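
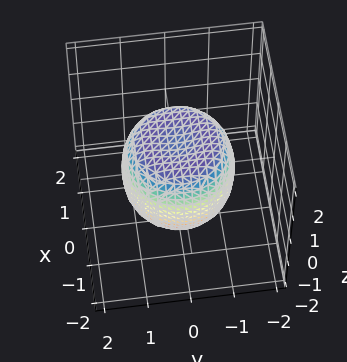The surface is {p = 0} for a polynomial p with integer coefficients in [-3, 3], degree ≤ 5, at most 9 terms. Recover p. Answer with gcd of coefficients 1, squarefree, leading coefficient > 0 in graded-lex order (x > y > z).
1. deg p = 4. The shape is more complex than any degree-3 surface.
2. Symmetry: the z-axis is an axis of rotation, so x and y enter only as x² + y².
3. Against the integer gridlines: a circular section at z = 1 has radius exactly 1; among the integer gridlines, it crosses the z-axis at z ∈ {-1, 1}.
4. The integer polynomial consistent with all of this is the stated p.

x^4 + 2*x^2*y^2 + y^4 - x^2 - y^2 + z^2 - 1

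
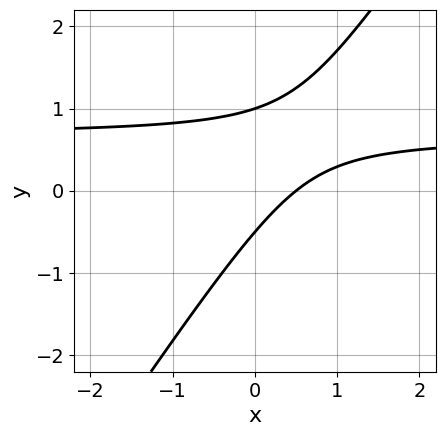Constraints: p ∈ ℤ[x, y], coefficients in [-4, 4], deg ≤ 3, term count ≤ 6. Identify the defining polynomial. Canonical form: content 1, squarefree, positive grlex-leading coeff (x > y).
(a) Degree: no degree-1 curve has this shape, so deg p = 2.
(b) Observable constraints: one y-axis crossing is at y = 1.
(c) These observations pin down the coefficients.

3*x*y - 2*y^2 - 2*x + y + 1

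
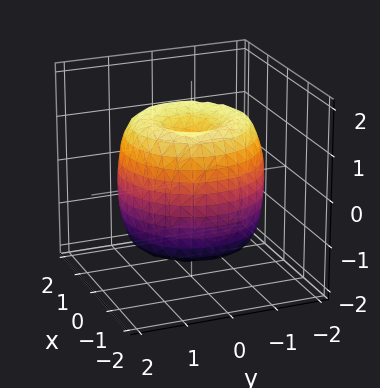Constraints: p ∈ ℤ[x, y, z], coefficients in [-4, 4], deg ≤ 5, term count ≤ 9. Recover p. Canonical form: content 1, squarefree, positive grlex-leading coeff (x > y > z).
(a) The degree is 4 — a generic line meets the surface in up to 4 points.
(b) Symmetries: the z-axis is an axis of rotation, so x and y enter only as x² + y².
(c) Against the integer gridlines: among the integer gridlines, it crosses the z-axis at z ∈ {-1, 1}; a circular section at z = 0 has radius between 1 and 2.
(d) Assembling these constraints gives the stated polynomial.

x^4 + 2*x^2*y^2 + y^4 - 2*x^2 - 2*y^2 + z^2 - 1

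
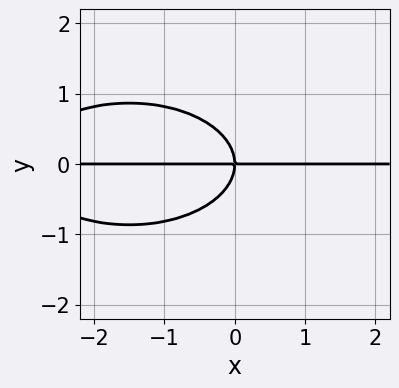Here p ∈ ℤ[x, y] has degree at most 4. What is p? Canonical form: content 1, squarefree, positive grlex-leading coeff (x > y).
x^2*y + 3*y^3 + 3*x*y

Degree: the shape is more complex than any degree-2 curve, so deg p = 3.
From the visible intercepts: it crosses the y-axis at the gridline y = 0; the visible x-axis segment lies entirely on the curve.
Solving for integer coefficients yields p as stated.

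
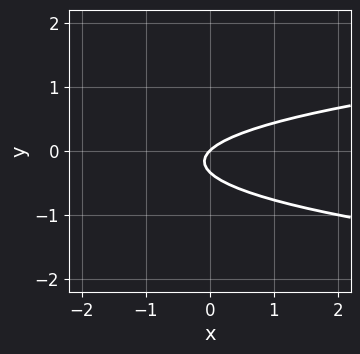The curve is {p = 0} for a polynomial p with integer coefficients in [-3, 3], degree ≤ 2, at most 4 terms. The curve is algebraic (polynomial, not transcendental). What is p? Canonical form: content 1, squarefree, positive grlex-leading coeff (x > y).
First, degree: the shape is more complex than any degree-1 curve, so deg p = 2.
Next, from the visible intercepts: it meets the x-axis at x = 0 (among the integer gridlines); one y-axis crossing is at y = 0.
Finally, matching integer coefficients to the picture gives p.

3*y^2 - x + y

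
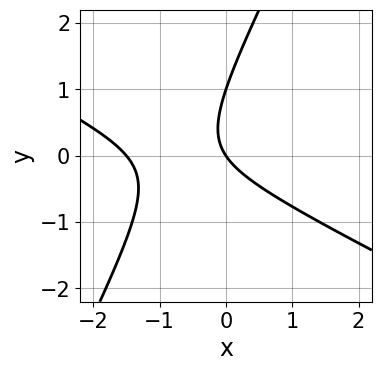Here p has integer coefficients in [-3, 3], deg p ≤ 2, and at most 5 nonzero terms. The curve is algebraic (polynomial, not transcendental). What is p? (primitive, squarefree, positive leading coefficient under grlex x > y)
2*x^2 + 3*x*y - 2*y^2 + 3*x + 2*y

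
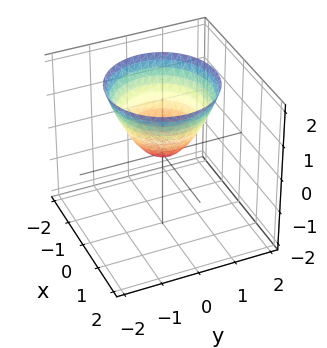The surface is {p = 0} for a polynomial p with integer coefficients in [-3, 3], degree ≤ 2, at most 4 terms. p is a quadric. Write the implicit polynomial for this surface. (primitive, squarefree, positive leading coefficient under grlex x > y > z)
x^2 + y^2 - z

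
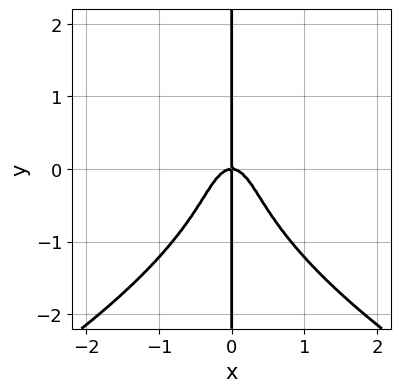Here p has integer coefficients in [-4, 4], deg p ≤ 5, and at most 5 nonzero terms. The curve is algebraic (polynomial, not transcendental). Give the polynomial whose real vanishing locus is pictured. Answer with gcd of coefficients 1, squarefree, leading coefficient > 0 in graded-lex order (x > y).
First, the degree is 4 — no degree-3 curve has this shape.
Then, reading off the gridlines: it crosses the x-axis at the gridline x = 0; the visible y-axis segment lies entirely on the curve.
Finally, assembling these constraints gives the stated polynomial.

x*y^3 + 3*x^3 + x*y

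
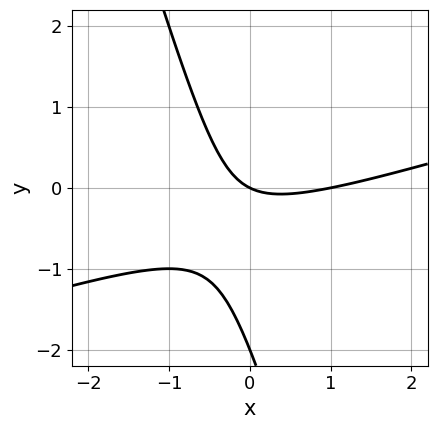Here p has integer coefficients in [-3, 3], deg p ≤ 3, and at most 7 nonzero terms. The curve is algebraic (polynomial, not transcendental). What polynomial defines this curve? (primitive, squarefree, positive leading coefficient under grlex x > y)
(a) The degree is 2 — the shape is more complex than any degree-1 curve.
(b) Reading off the gridlines: among the integer gridlines, it crosses the x-axis at x ∈ {0, 1}; the y-axis gridline crossings are at y ∈ {-2, 0}.
(c) Assembling these constraints gives the stated polynomial.

x^2 - 3*x*y - y^2 - x - 2*y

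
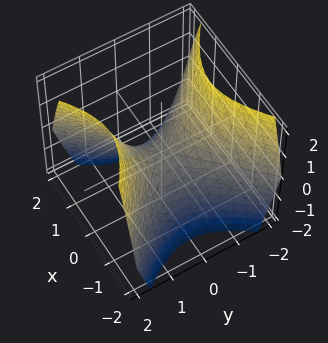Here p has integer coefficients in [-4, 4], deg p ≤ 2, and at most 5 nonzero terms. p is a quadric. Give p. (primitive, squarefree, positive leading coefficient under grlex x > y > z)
First, degree: a saddle surface; a quadric, so deg p = 2.
Then, symmetries: it's symmetric under y → −y, forcing even powers of y; mirror symmetry x ↦ −x ⇒ only even powers of x.
Next, checking where it meets the axes: one y-axis crossing is at y = 0; one x-axis crossing is at x = 0; one z-axis crossing is at z = 0.
Finally, matching integer coefficients to the picture gives p.

x^2 - y^2 + z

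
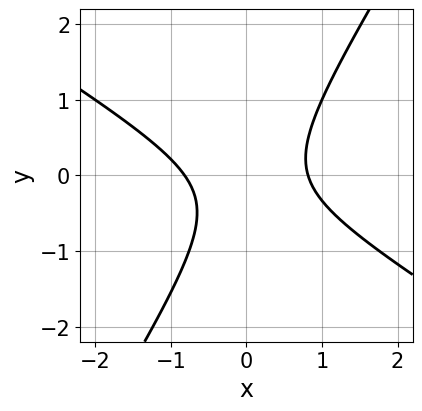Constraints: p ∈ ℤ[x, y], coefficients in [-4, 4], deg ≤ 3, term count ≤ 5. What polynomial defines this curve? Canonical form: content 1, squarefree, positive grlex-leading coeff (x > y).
3*x^2 + 3*x*y - 3*y^2 - y - 2

First, degree: a generic line meets the curve in up to 2 points, so deg p = 2.
Next, observable constraints: no y-intercept at any integer in the box.
Finally, matching integer coefficients to the picture gives p.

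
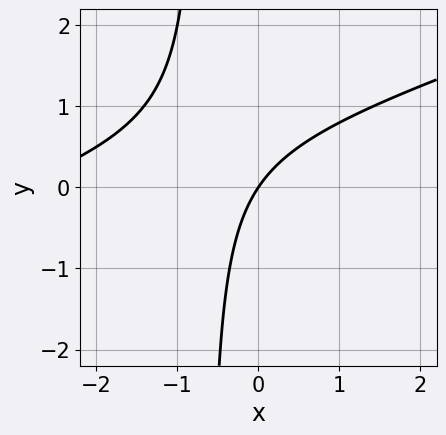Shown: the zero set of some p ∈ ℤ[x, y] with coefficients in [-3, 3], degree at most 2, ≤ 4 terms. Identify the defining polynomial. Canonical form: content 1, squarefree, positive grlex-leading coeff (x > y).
x^2 - 3*x*y + 3*x - 2*y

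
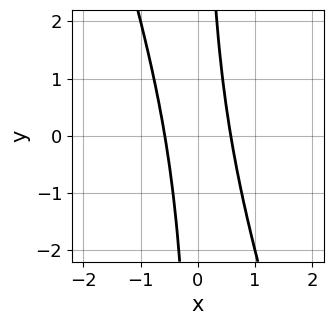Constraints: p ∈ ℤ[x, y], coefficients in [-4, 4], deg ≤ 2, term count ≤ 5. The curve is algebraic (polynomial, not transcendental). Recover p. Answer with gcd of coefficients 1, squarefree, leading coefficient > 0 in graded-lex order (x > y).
First, the degree is 2 — the shape is more complex than any degree-1 curve.
Then, against the integer gridlines: no y-intercept at any integer in the box.
Finally, assembling these constraints gives the stated polynomial.

3*x^2 + x*y - 1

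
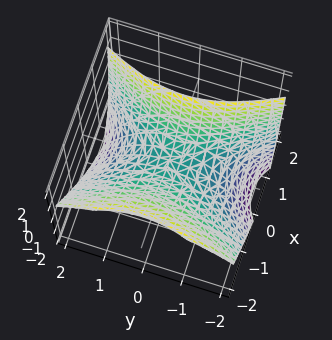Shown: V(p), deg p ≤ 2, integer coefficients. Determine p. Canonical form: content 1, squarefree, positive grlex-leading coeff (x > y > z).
First, degree: a generic line meets the surface in up to 2 points, so deg p = 2.
Then, from the axis intercepts and sections: it meets the x-axis at x = 0 (among the integer gridlines); it meets the z-axis at z = 0 (among the integer gridlines).
Finally, together with the visible shape, these determine p as stated.

2*x^2 + x*z - y^2 - 2*z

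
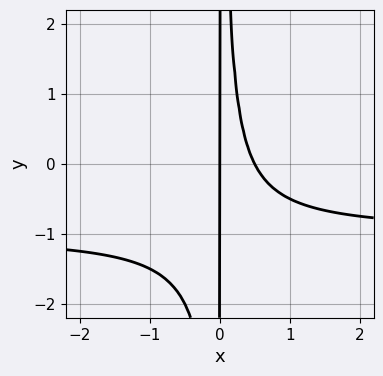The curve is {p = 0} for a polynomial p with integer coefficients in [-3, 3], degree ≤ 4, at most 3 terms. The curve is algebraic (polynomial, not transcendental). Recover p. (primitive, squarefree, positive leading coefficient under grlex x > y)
1. deg p = 3. A generic line meets the curve in up to 3 points.
2. Against the integer gridlines: every point of the y-axis in the box is on the curve; it meets the x-axis at x = 0 (among the integer gridlines).
3. The integer polynomial consistent with all of this is the stated p.

2*x^2*y + 2*x^2 - x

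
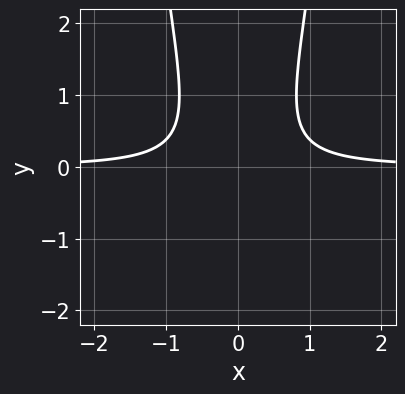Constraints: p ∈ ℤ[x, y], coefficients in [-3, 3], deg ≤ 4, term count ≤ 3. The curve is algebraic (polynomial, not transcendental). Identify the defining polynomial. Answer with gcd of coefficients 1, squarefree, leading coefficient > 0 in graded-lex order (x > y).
The degree is 3 — the shape is more complex than any degree-2 curve.
Symmetries: the x ↦ −x reflection is a symmetry, so x appears only in even powers.
From the visible intercepts: it misses every integer gridline on the x-axis; no y-intercept at any integer in the box.
Assembling these constraints gives the stated polynomial.

3*x^2*y - y^2 - 1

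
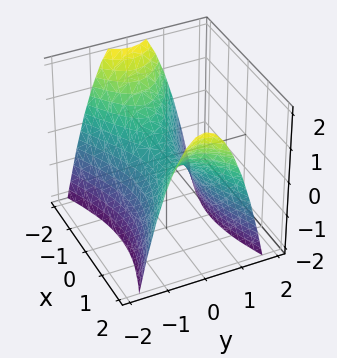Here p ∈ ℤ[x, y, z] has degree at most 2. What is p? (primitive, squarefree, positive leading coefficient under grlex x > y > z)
x^2 - 3*y^2 - 2*z

First, deg p = 2.
Then, symmetries: it's symmetric under x → −x, forcing even powers of x; the y ↦ −y reflection is a symmetry, so y appears only in even powers.
Then, against the integer gridlines: it meets the y-axis at y = 0 (among the integer gridlines); it crosses the x-axis at the gridline x = 0.
Finally, solving for integer coefficients yields p as stated.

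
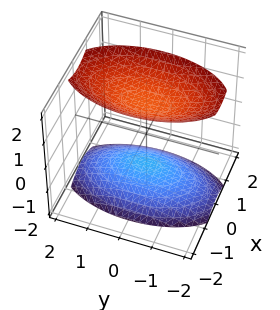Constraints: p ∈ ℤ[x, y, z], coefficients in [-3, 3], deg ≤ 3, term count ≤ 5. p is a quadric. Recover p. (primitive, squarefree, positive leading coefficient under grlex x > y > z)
3*x^2 + y^2 - 2*z^2 + 3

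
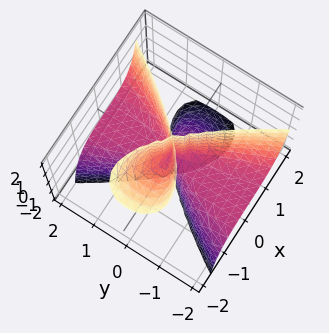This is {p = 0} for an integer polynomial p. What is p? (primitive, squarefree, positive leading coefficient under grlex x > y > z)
x^3 + x^2*z - y^2*z

First, the picture has 2 separate pieces.
Next, degree: no degree-2 surface has this shape, so deg p = 3.
Next, observable constraints: the visible z-axis segment lies entirely on the surface; every point of the y-axis in the box is on the surface; it crosses the x-axis at the gridline x = 0.
Finally, matching integer coefficients to the picture gives p.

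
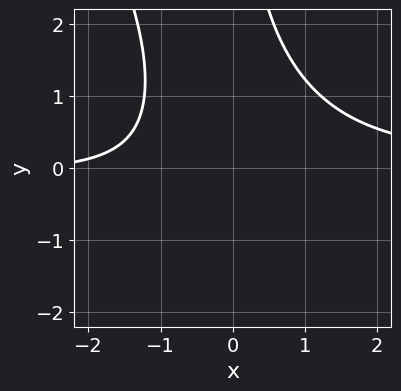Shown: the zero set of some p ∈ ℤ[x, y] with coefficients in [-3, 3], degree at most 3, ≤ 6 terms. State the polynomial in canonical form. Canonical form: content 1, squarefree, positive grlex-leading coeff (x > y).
2*x^2*y + x*y^2 - x - 3

First, deg p = 3.
Next, against the integer gridlines: it misses every integer gridline on the x-axis; it misses every integer gridline on the y-axis.
Finally, assembling these constraints gives the stated polynomial.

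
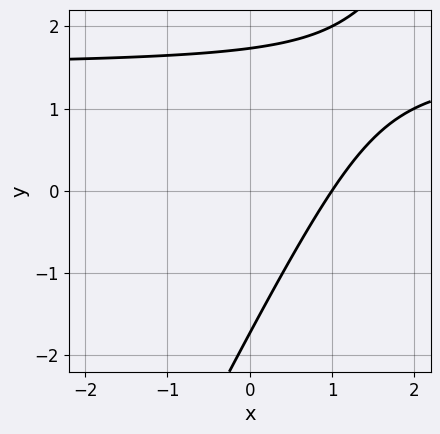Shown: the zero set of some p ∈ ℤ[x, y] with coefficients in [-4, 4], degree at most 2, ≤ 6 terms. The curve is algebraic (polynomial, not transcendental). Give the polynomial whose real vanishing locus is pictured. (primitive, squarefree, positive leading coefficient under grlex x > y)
1. The degree is 2 — no degree-1 curve has this shape.
2. Observable constraints: it crosses the x-axis at the gridline x = 1.
3. Putting this together gives p.

2*x*y - y^2 - 3*x + 3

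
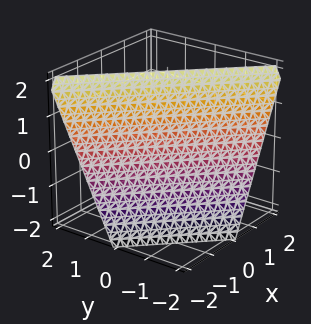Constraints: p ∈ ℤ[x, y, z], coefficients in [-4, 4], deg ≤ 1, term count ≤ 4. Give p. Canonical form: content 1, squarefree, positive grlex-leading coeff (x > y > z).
First, degree: every cross-section is a straight line — this is a plane, so deg p = 1.
Next, observable constraints: it meets the y-axis at y = -1 (among the integer gridlines); it meets the x-axis at x = -1 (among the integer gridlines); it crosses the z-axis at the gridline z = 2.
Finally, matching integer coefficients to the picture gives p.

2*x + 2*y - z + 2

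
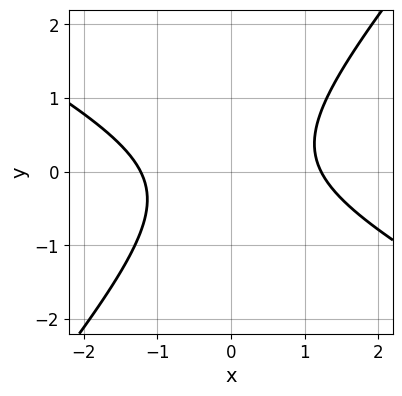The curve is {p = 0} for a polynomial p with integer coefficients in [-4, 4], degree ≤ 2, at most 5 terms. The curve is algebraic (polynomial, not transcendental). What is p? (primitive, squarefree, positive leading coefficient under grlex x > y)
(a) Degree: the shape is more complex than any degree-1 curve, so deg p = 2.
(b) Checking where it meets the axes: the curve avoids every integer y-axis point in the box.
(c) Putting this together gives p.

2*x^2 + 2*x*y - 3*y^2 - 3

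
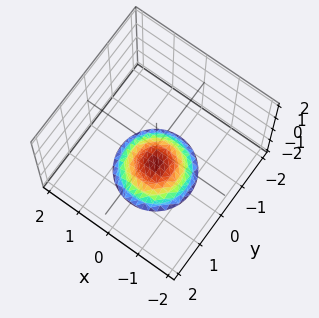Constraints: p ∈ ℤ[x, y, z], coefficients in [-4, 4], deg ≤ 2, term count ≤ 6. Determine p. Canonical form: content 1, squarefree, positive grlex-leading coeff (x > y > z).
(a) The degree is 2 — no degree-1 surface has this shape.
(b) Symmetries: every cross-section ⟂ z is a circle, so x, y appear only via x² + y².
(c) Reading off the gridlines: no x-intercept at any integer in the box; a circular section at z = -2 has radius exactly 1; it misses every integer gridline on the y-axis.
(d) These observations pin down the coefficients.

x^2 + y^2 + 2*z + 3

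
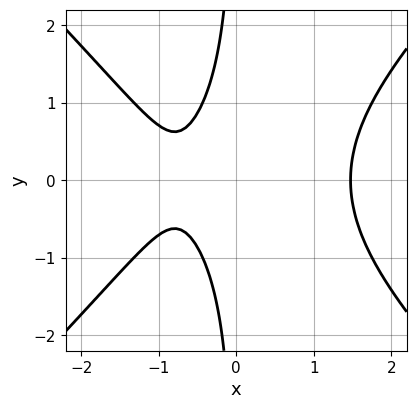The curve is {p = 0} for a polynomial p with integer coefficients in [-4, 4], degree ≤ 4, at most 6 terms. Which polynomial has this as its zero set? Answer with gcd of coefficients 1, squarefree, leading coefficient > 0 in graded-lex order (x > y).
2*x^3 - 2*x*y^2 - 3*x - 2

1. Degree: the shape is more complex than any degree-2 curve, so deg p = 3.
2. Symmetries: it's symmetric under y → −y, forcing even powers of y.
3. Observable constraints: it misses every integer gridline on the y-axis.
4. Assembling these constraints gives the stated polynomial.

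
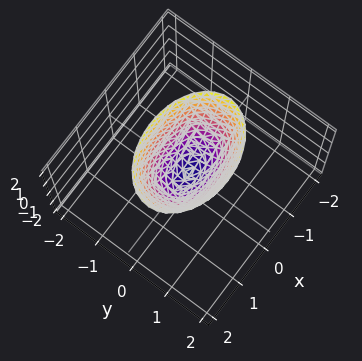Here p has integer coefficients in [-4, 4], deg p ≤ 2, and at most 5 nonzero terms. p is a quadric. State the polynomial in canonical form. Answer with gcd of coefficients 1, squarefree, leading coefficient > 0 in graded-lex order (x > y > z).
(a) Degree: a single bowl opening along one axis; a quadric, so deg p = 2.
(b) Symmetries: mirror symmetry x ↦ −x ⇒ only even powers of x; it's symmetric under y → −y, forcing even powers of y.
(c) From the axis intercepts and sections: it crosses the x-axis at the gridline x = 0; it meets the y-axis at y = 0 (among the integer gridlines).
(d) These observations pin down the coefficients.

x^2 + 2*y^2 - z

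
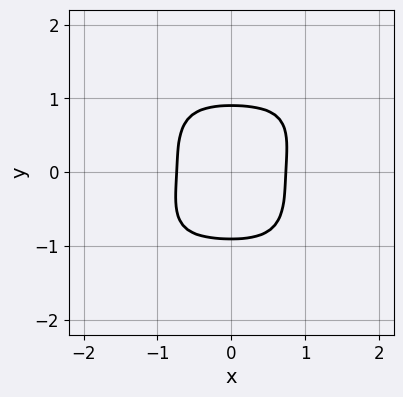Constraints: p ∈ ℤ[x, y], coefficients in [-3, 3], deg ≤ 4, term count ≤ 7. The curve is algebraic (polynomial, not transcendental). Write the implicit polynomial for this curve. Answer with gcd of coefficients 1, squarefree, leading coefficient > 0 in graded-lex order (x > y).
3*x^4 - x^3*y + 3*y^4 + 2*x^2 - 2

(a) deg p = 4.
(b) The integer polynomial consistent with all of this is the stated p.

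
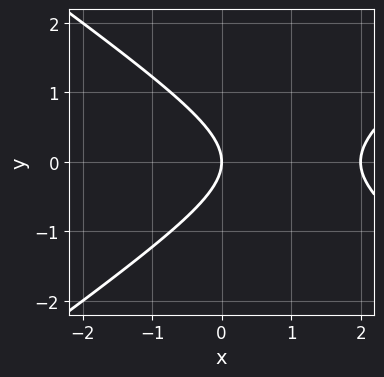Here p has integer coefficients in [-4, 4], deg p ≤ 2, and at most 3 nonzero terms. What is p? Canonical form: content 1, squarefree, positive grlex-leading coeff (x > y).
x^2 - 2*y^2 - 2*x

deg p = 2.
Symmetries: mirror symmetry y ↦ −y ⇒ only even powers of y.
Reading off the gridlines: among the integer gridlines, it crosses the x-axis at x ∈ {0, 2}; one y-axis crossing is at y = 0.
Solving for integer coefficients yields p as stated.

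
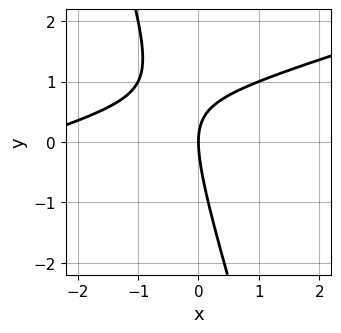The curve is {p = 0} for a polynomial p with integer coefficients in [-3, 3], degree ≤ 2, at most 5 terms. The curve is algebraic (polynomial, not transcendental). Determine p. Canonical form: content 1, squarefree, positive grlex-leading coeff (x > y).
(a) The degree is 2 — no degree-1 curve has this shape.
(b) From the axis intercepts and sections: one x-axis crossing is at x = 0; it crosses the y-axis at the gridline y = 0.
(c) Assembling these constraints gives the stated polynomial.

x^2 - 3*x*y - y^2 + 3*x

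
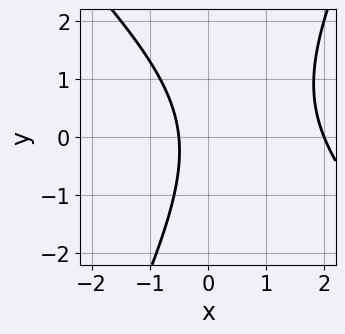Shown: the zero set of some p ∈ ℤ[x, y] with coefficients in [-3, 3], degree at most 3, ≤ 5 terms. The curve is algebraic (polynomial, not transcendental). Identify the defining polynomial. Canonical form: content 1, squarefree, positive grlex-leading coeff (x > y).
(a) deg p = 2.
(b) Against the integer gridlines: it misses every integer gridline on the y-axis; it meets the x-axis at x = 2 (among the integer gridlines).
(c) Assembling these constraints gives the stated polynomial.

2*x^2 + x*y - y^2 - 3*x - 2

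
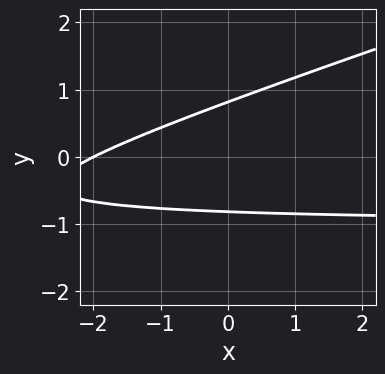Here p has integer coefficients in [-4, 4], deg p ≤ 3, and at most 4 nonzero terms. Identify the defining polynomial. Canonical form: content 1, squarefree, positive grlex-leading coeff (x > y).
x*y - 3*y^2 + x + 2

(a) The degree is 2 — no degree-1 curve has this shape.
(b) Reading off the gridlines: it meets the x-axis at x = -2 (among the integer gridlines).
(c) Fitting integer coefficients to these (and the overall shape) gives p.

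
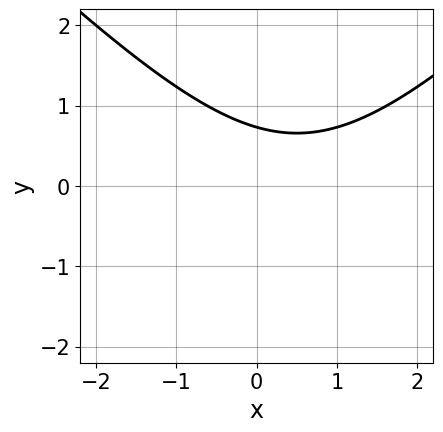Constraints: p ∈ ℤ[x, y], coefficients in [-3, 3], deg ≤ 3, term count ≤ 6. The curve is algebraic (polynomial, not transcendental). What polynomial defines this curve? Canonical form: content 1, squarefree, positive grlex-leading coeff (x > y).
The degree is 2 — a generic line meets the curve in up to 2 points.
From the axis intercepts and sections: it misses every integer gridline on the x-axis.
Together with the visible shape, these determine p as stated.

x^2 - y^2 - x - 2*y + 2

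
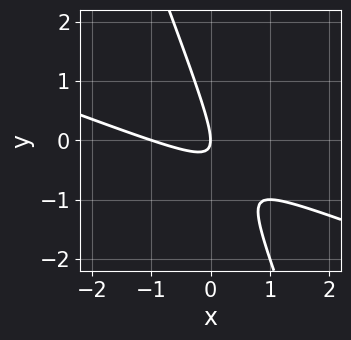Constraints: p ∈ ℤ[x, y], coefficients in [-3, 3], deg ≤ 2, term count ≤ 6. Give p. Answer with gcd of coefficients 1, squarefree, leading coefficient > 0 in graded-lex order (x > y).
(a) The degree is 2 — no degree-1 curve has this shape.
(b) Checking where it meets the axes: the x-axis gridline crossings are at x ∈ {-1, 0}; it crosses the y-axis at the gridline y = 0.
(c) Putting this together gives p.

x^2 + 3*x*y + y^2 + x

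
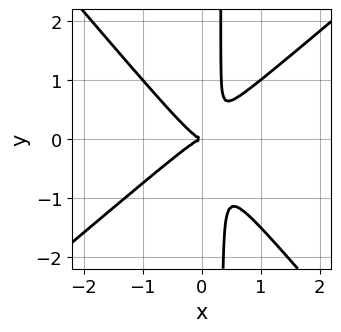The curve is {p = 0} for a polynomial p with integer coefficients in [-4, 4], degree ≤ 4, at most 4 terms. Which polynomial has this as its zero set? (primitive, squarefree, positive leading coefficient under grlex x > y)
3*x^3 - x^2*y - 3*x*y^2 + y^2

First, deg p = 3. No degree-2 curve has this shape.
Next, against the integer gridlines: it crosses the y-axis at the gridline y = 0; it meets the x-axis at x = 0 (among the integer gridlines).
Finally, the integer polynomial consistent with all of this is the stated p.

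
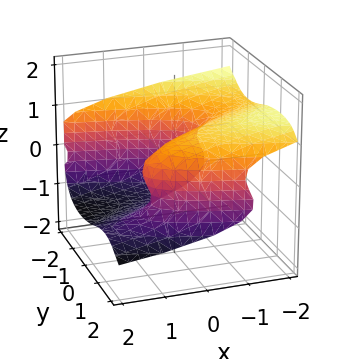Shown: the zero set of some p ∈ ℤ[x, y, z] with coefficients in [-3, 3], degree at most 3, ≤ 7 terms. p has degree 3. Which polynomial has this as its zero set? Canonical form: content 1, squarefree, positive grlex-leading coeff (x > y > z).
y^3 + 3*z^3 + 2*x - 3*y - z

1. The degree is 3 — the shape is more complex than any degree-2 surface.
2. From the axis intercepts and sections: it meets the y-axis at y = 0 (among the integer gridlines); one z-axis crossing is at z = 0; it crosses the x-axis at the gridline x = 0.
3. Matching integer coefficients to the picture gives p.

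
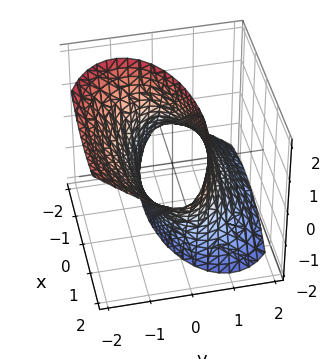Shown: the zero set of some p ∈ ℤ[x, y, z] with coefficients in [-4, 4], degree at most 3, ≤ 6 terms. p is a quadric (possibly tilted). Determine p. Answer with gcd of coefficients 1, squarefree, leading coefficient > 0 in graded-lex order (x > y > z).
Degree: no degree-1 surface has this shape, so deg p = 2.
Checking where it meets the axes: the y-axis gridline crossings are at y ∈ {-1, 1}; the surface avoids every integer z-axis point in the box.
Together with the visible shape, these determine p as stated.

x^2 - x*z + 3*y^2 + 3*y*z - 3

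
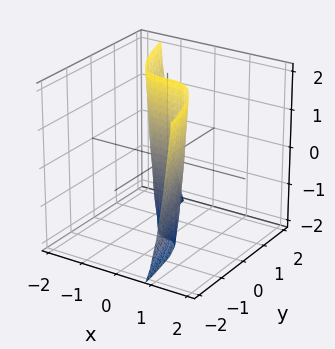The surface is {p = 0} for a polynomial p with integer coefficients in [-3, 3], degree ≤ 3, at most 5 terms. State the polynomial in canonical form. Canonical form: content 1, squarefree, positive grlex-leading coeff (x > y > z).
1. The degree is 3 — the shape is more complex than any degree-2 surface.
2. From the axis intercepts and sections: every point of the z-axis in the box is on the surface; it crosses the y-axis at the gridline y = 0; it meets the x-axis at x = 0 (among the integer gridlines).
3. The integer polynomial consistent with all of this is the stated p.

3*x^3 + y*z + 3*y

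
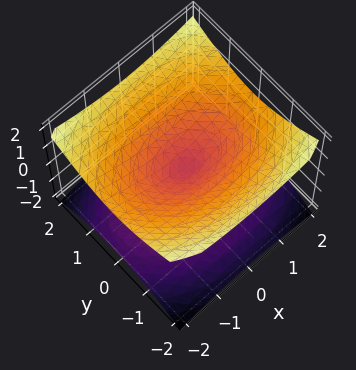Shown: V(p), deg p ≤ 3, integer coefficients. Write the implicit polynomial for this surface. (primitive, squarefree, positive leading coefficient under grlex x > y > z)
First, the degree is 2 — a double cone through the origin; a quadric.
Then, symmetries: it's symmetric under y → −y, forcing even powers of y; mirror symmetry x ↦ −x ⇒ only even powers of x; mirror symmetry z ↦ −z ⇒ only even powers of z.
Then, from the visible intercepts: it crosses the x-axis at the gridline x = 0; one z-axis crossing is at z = 0; it meets the y-axis at y = 0 (among the integer gridlines).
Finally, fitting integer coefficients to these (and the overall shape) gives p.

x^2 + 2*y^2 - 3*z^2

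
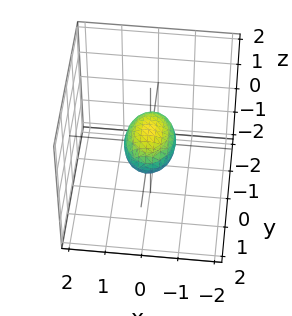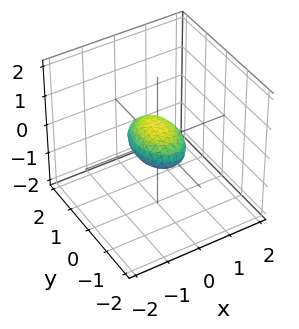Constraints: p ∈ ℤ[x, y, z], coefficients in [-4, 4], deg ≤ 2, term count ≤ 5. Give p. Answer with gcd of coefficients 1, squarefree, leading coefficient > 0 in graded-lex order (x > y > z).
2*x^2 + y^2 + 3*z^2 - 1

(a) The degree is 2 — bounded and convex; a quadric.
(b) Symmetries: mirror symmetry x ↦ −x ⇒ only even powers of x; it's symmetric under z → −z, forcing even powers of z; it's symmetric under y → −y, forcing even powers of y.
(c) Checking where it meets the axes: among the integer gridlines, it crosses the y-axis at y ∈ {-1, 1}.
(d) Assembling these constraints gives the stated polynomial.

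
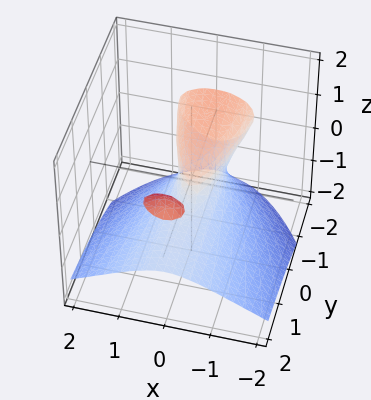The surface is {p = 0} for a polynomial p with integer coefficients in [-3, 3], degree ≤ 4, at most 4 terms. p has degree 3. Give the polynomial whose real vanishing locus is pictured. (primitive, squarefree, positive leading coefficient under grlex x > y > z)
2*y*z^2 - 2*z^3 - 3*x^2 - y

(a) There are 2 components.
(b) The degree is 3 — the shape is more complex than any degree-2 surface.
(c) Observable constraints: it meets the x-axis at x = 0 (among the integer gridlines); it meets the z-axis at z = 0 (among the integer gridlines); one y-axis crossing is at y = 0.
(d) Fitting integer coefficients to these (and the overall shape) gives p.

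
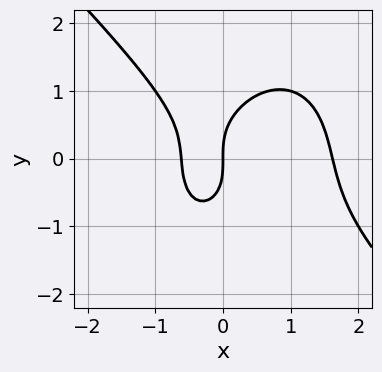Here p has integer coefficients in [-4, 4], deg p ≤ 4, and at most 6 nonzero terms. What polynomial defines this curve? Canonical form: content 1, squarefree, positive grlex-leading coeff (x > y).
3*x^3 + x^2*y + 2*y^3 - 3*x^2 - 3*x

(a) deg p = 3. A generic line meets the curve in up to 3 points.
(b) Checking where it meets the axes: one x-axis crossing is at x = 0; one y-axis crossing is at y = 0.
(c) Solving for integer coefficients yields p as stated.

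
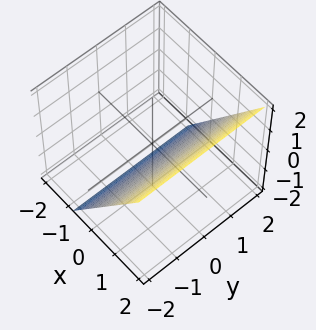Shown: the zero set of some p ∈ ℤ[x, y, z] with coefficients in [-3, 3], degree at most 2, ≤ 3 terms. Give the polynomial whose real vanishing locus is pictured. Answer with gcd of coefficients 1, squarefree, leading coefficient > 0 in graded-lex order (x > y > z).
3*x - 2*z - 2

1. The degree is 1 — every cross-section is a straight line — this is a plane.
2. From the visible intercepts: the surface avoids every integer y-axis point in the box; it crosses the z-axis at the gridline z = -1.
3. The integer polynomial consistent with all of this is the stated p.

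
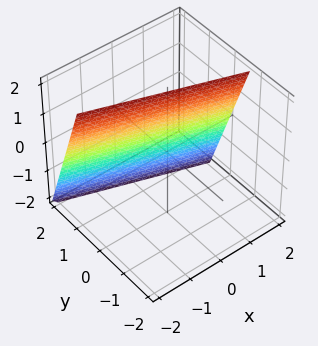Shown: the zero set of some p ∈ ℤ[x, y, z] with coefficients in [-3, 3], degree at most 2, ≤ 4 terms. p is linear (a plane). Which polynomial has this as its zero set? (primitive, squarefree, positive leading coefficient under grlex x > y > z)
x + 3*y + z - 2

(a) Degree: every cross-section is a straight line — this is a plane, so deg p = 1.
(b) From the axis intercepts and sections: it crosses the z-axis at the gridline z = 2; it crosses the x-axis at the gridline x = 2.
(c) These observations pin down the coefficients.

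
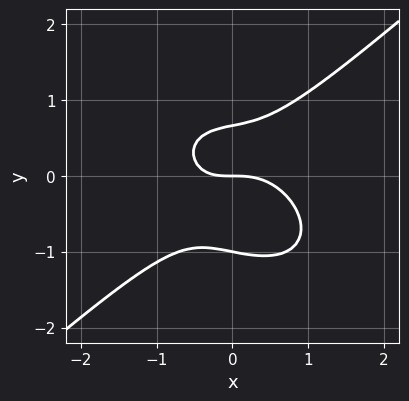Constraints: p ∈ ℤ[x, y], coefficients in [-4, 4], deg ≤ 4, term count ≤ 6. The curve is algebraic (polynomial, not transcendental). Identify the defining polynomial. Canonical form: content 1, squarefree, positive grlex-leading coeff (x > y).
2*x^3 - 3*y^3 + x*y - y^2 + 2*y

(a) deg p = 3.
(b) Against the integer gridlines: among the integer gridlines, it crosses the y-axis at y ∈ {-1, 0}; it crosses the x-axis at the gridline x = 0.
(c) These observations pin down the coefficients.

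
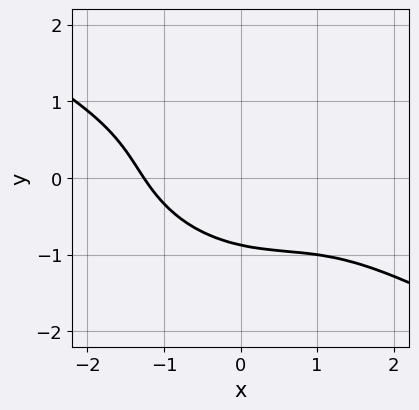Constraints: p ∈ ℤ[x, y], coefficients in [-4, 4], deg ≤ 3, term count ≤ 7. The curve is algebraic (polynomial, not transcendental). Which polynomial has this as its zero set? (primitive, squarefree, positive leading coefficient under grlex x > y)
x^3 + 2*x^2*y + 2*x*y^2 + 3*y^3 + 2

1. The degree is 3 — no degree-2 curve has this shape.
2. Matching integer coefficients to the picture gives p.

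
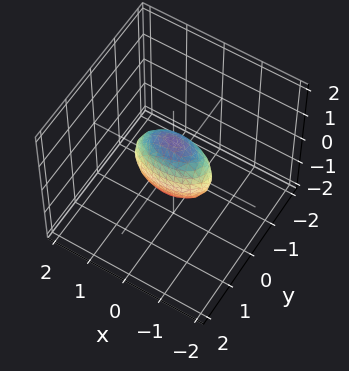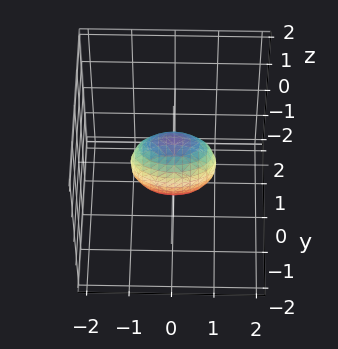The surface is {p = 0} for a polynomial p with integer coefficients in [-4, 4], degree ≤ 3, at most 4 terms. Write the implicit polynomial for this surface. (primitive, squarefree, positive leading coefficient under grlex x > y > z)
x^2 + 3*y^2 + z^2 - 1

(a) deg p = 2.
(b) Symmetries: mirror symmetry y ↦ −y ⇒ only even powers of y; it's symmetric under z → −z, forcing even powers of z; the x ↦ −x reflection is a symmetry, so x appears only in even powers.
(c) From the axis intercepts and sections: the z-axis gridline crossings are at z ∈ {-1, 1}; among the integer gridlines, it crosses the x-axis at x ∈ {-1, 1}.
(d) Assembling these constraints gives the stated polynomial.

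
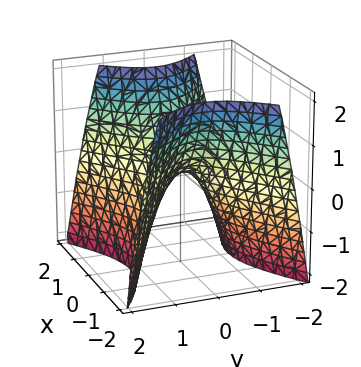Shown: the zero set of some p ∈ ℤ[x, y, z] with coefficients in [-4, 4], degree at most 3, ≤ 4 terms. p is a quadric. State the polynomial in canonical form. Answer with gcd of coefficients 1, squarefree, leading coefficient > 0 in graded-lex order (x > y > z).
The degree is 2 — a saddle surface; a quadric.
Symmetries: the y ↦ −y reflection is a symmetry, so y appears only in even powers; the x ↦ −x reflection is a symmetry, so x appears only in even powers.
Checking where it meets the axes: one z-axis crossing is at z = 0; it meets the y-axis at y = 0 (among the integer gridlines); one x-axis crossing is at x = 0.
Matching integer coefficients to the picture gives p.

2*x^2 - 3*y^2 - 2*z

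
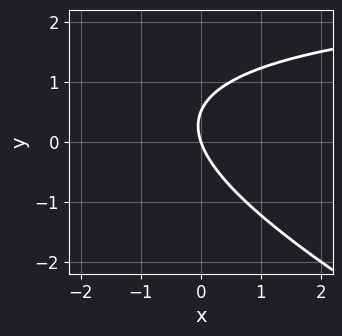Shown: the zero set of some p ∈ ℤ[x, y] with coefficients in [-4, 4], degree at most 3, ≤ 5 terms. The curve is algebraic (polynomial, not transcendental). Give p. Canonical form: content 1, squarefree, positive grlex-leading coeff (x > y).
1. The degree is 2 — the shape is more complex than any degree-1 curve.
2. From the axis intercepts and sections: it meets the x-axis at x = 0 (among the integer gridlines); one y-axis crossing is at y = 0.
3. Assembling these constraints gives the stated polynomial.

x*y + 2*y^2 - 3*x - y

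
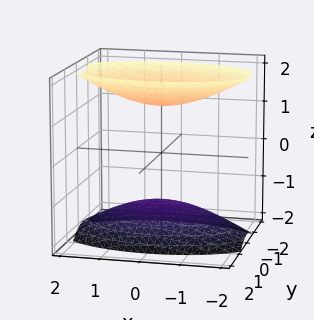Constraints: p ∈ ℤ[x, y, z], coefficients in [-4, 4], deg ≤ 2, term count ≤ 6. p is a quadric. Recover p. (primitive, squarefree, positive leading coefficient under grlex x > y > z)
x^2 + 3*y^2 - 2*z^2 + 3

1. The picture has 2 separate pieces. They look like related sheets of one shape, so recover p as a whole.
2. Degree: two sheets facing apart; a quadric, so deg p = 2.
3. Symmetries: it's symmetric under x → −x, forcing even powers of x; mirror symmetry y ↦ −y ⇒ only even powers of y; mirror symmetry z ↦ −z ⇒ only even powers of z.
4. From the axis intercepts and sections: the surface avoids every integer x-axis point in the box; no y-intercept at any integer in the box.
5. These observations pin down the coefficients.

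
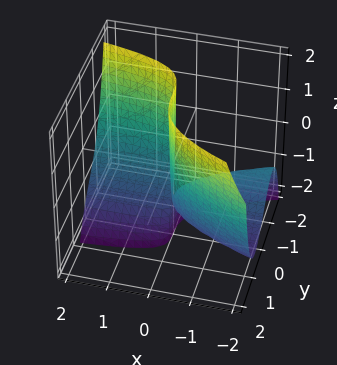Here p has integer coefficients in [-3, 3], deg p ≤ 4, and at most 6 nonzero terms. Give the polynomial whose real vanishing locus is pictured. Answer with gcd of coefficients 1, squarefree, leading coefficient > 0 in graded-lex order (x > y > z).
Degree: a generic line meets the surface in up to 3 points, so deg p = 3.
From the axis intercepts and sections: it crosses the x-axis at the gridline x = 0; one y-axis crossing is at y = 0; the visible z-axis segment lies entirely on the surface.
Matching integer coefficients to the picture gives p.

y^3 + x*y + x*z + x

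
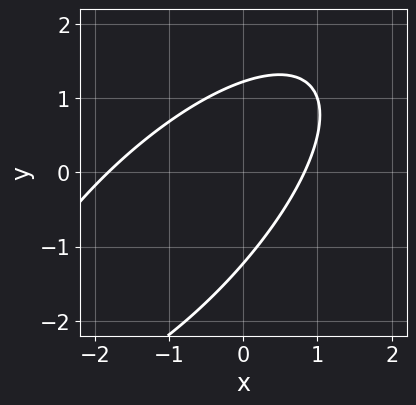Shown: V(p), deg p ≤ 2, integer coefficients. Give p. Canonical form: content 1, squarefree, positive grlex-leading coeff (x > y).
2*x^2 - 3*x*y + 2*y^2 + 2*x - 3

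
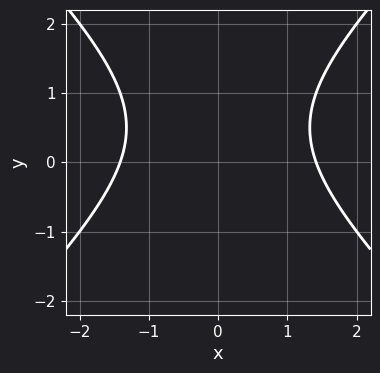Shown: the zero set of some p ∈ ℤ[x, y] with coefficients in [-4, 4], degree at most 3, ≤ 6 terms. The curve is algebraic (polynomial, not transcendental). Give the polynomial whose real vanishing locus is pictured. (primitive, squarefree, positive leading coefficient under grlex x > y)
First, deg p = 2.
Next, symmetries: the x ↦ −x reflection is a symmetry, so x appears only in even powers.
Then, from the axis intercepts and sections: no y-intercept at any integer in the box.
Finally, solving for integer coefficients yields p as stated.

x^2 - y^2 + y - 2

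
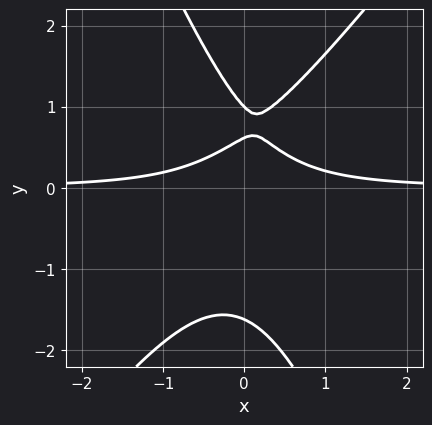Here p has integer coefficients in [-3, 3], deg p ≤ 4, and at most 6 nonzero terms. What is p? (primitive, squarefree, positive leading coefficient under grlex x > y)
3*x^2*y - x*y^2 - y^3 + 2*y - 1

1. deg p = 3. No degree-2 curve has this shape.
2. Against the integer gridlines: no x-intercept at any integer in the box; it crosses the y-axis at the gridline y = 1.
3. Matching integer coefficients to the picture gives p.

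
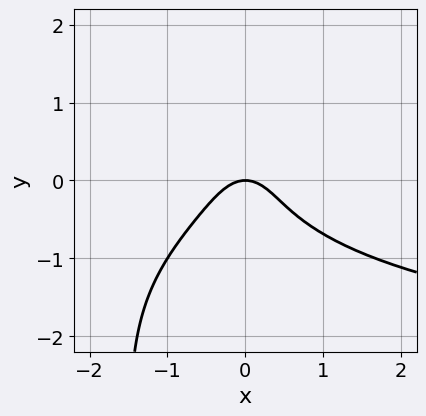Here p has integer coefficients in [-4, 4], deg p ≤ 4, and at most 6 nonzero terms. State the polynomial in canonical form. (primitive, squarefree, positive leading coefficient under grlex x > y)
2*x*y^3 + 3*y^3 + 3*x^2 + 2*y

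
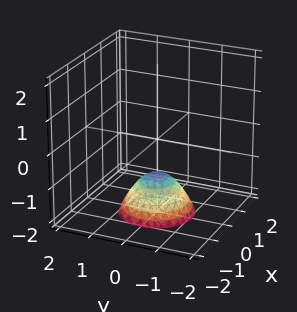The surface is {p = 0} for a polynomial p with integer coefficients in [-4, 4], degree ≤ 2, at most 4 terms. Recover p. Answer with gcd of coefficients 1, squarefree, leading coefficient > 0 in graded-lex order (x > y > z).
(a) deg p = 2. The shape is more complex than any degree-1 surface.
(b) Symmetries: every cross-section ⟂ z is a circle, so x, y appear only via x² + y².
(c) Reading off the gridlines: it misses every integer gridline on the y-axis; it meets the z-axis at z = -1 (among the integer gridlines); no x-intercept at any integer in the box.
(d) Matching integer coefficients to the picture gives p.

x^2 + y^2 + z + 1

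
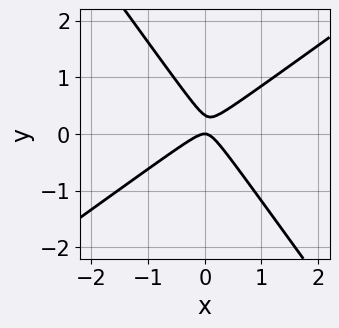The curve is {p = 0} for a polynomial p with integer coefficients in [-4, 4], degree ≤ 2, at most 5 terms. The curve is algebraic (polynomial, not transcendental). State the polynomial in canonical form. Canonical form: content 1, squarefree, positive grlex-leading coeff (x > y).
Degree: the shape is more complex than any degree-1 curve, so deg p = 2.
Reading off the gridlines: one y-axis crossing is at y = 0; one x-axis crossing is at x = 0.
Solving for integer coefficients yields p as stated.

3*x^2 - 2*x*y - 3*y^2 + y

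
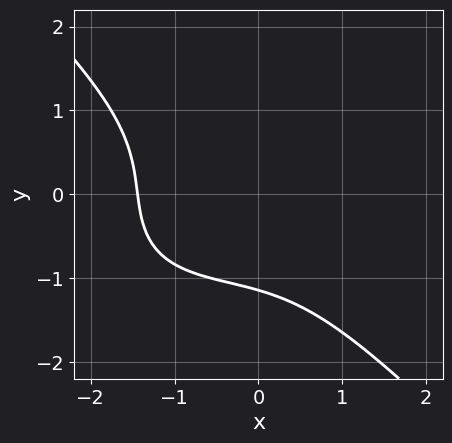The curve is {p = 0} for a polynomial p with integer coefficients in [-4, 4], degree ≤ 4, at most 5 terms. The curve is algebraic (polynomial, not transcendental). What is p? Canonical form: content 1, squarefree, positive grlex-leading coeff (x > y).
x^3 - x^2*y + 2*y^3 - 2*x*y + 3

First, the degree is 3 — a generic line meets the curve in up to 3 points.
Finally, the integer polynomial consistent with all of this is the stated p.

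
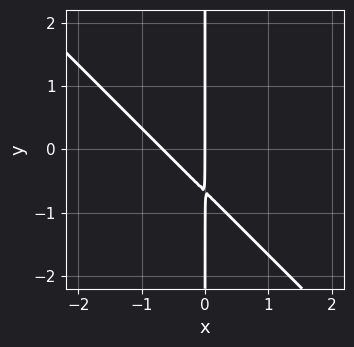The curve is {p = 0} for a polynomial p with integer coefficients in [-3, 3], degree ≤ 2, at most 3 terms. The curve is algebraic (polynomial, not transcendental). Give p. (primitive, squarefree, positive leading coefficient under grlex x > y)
3*x^2 + 3*x*y + 2*x

1. deg p = 2. A generic line meets the curve in up to 2 points.
2. From the visible intercepts: one x-axis crossing is at x = 0; the visible y-axis segment lies entirely on the curve.
3. Fitting integer coefficients to these (and the overall shape) gives p.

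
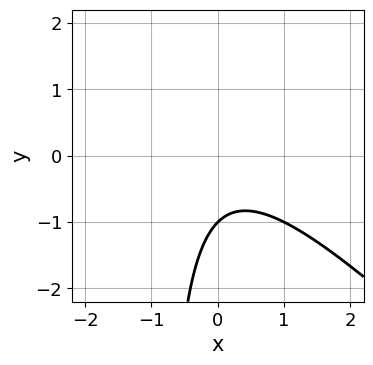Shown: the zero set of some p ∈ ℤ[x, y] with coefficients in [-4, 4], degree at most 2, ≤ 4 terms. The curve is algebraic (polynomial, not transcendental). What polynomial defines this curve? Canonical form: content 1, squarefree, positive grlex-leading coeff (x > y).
x^2 + x*y + y + 1

(a) deg p = 2. The shape is more complex than any degree-1 curve.
(b) From the visible intercepts: it crosses the y-axis at the gridline y = -1; it misses every integer gridline on the x-axis.
(c) The integer polynomial consistent with all of this is the stated p.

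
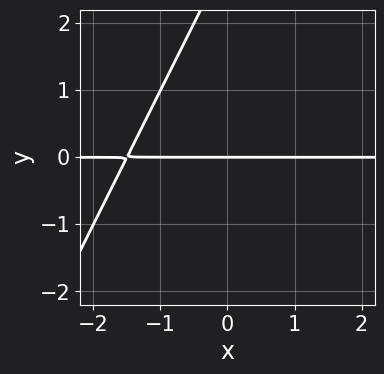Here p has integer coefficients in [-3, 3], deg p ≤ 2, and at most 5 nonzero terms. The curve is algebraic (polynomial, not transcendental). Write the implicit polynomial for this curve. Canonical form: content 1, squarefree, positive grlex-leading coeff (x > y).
First, degree: the shape is more complex than any degree-1 curve, so deg p = 2.
Then, from the visible intercepts: one y-axis crossing is at y = 0; the visible x-axis segment lies entirely on the curve.
Finally, putting this together gives p.

2*x*y - y^2 + 3*y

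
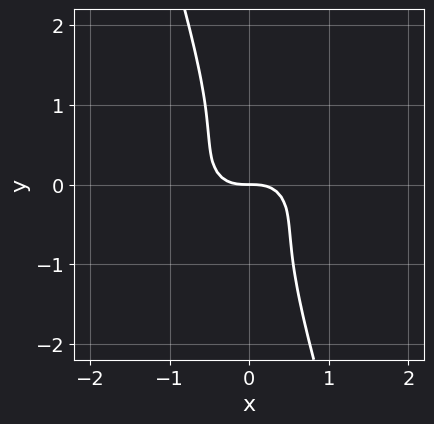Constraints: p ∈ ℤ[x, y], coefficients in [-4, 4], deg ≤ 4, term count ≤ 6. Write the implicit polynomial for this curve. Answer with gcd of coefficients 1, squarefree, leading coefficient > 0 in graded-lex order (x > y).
2*x^3 + 3*x*y^2 + y^3 + y

(a) The degree is 3 — the shape is more complex than any degree-2 curve.
(b) From the visible intercepts: one x-axis crossing is at x = 0; it meets the y-axis at y = 0 (among the integer gridlines).
(c) Matching integer coefficients to the picture gives p.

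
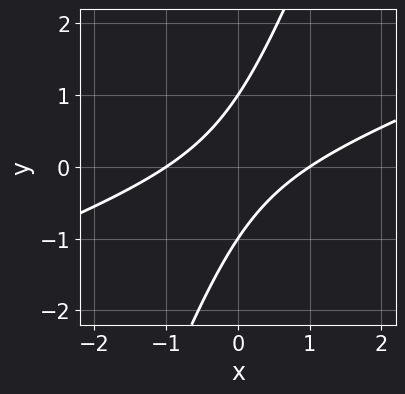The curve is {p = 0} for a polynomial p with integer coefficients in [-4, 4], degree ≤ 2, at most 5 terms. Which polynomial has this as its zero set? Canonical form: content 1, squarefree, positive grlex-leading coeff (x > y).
x^2 - 3*x*y + y^2 - 1

First, deg p = 2.
Then, from the visible intercepts: among the integer gridlines, it crosses the x-axis at x ∈ {-1, 1}; among the integer gridlines, it crosses the y-axis at y ∈ {-1, 1}.
Finally, solving for integer coefficients yields p as stated.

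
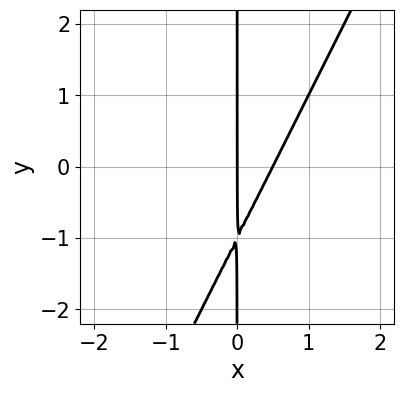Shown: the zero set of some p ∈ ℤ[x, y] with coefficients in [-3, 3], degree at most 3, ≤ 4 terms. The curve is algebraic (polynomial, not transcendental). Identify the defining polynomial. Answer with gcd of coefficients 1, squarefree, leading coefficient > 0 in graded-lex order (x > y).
2*x^2 - x*y - x

(a) The degree is 2 — the shape is more complex than any degree-1 curve.
(b) Observable constraints: every point of the y-axis in the box is on the curve; it meets the x-axis at x = 0 (among the integer gridlines).
(c) Assembling these constraints gives the stated polynomial.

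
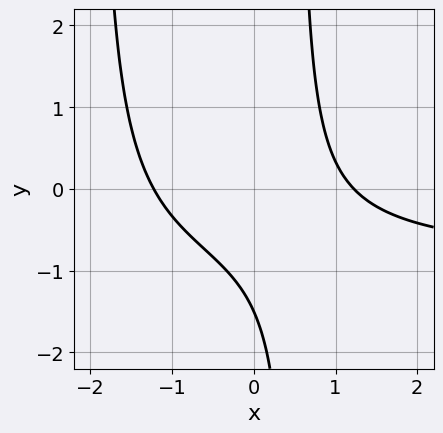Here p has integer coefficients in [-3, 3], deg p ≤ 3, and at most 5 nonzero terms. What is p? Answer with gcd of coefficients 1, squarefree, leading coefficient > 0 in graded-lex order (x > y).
2*x^2*y + 2*x^2 + 3*x*y - 2*y - 3

(a) The degree is 3 — the shape is more complex than any degree-2 curve.
(b) Solving for integer coefficients yields p as stated.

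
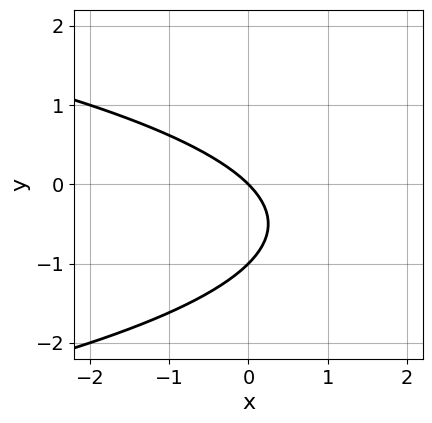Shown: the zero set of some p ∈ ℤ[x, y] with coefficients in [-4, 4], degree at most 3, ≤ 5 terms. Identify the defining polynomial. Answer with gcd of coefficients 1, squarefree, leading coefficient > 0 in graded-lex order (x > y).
1. The degree is 2 — the shape is more complex than any degree-1 curve.
2. Reading off the gridlines: the y-axis gridline crossings are at y ∈ {-1, 0}; one x-axis crossing is at x = 0.
3. Together with the visible shape, these determine p as stated.

y^2 + x + y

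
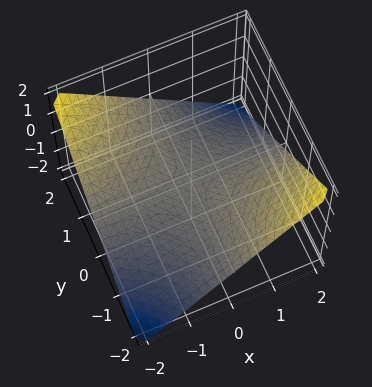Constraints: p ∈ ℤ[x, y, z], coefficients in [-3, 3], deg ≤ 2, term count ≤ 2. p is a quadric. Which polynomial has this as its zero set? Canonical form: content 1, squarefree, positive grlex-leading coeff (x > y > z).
Degree: a hyperbolic paraboloid; a quadric, so deg p = 2.
Against the integer gridlines: every point of the y-axis in the box is on the surface; every point of the x-axis in the box is on the surface; it crosses the z-axis at the gridline z = 0.
Assembling these constraints gives the stated polynomial.

x*y + 2*z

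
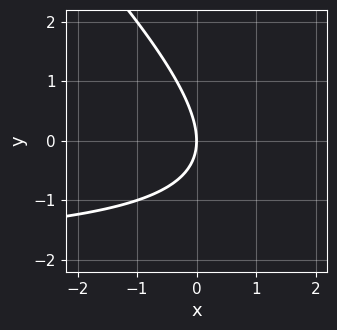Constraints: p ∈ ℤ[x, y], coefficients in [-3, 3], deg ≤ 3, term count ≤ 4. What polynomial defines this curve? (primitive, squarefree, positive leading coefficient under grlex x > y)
x*y + y^2 + 2*x

First, degree: a generic line meets the curve in up to 2 points, so deg p = 2.
Then, from the visible intercepts: it crosses the x-axis at the gridline x = 0; one y-axis crossing is at y = 0.
Finally, solving for integer coefficients yields p as stated.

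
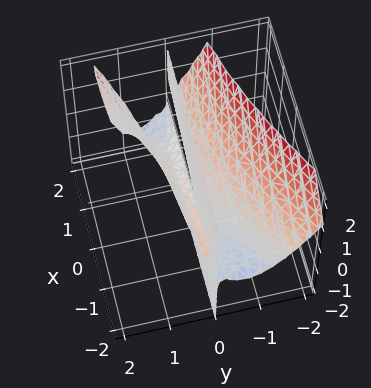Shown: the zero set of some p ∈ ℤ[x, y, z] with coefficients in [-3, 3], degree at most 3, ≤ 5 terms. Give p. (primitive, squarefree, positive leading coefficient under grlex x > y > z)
2*x*y^2 - 3*y^3 - y^2*z + 2*y*z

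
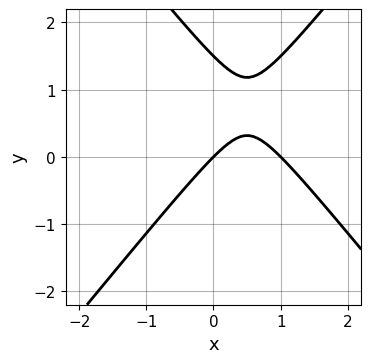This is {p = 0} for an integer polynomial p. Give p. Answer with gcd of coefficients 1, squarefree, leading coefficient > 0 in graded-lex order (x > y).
First, the degree is 2 — the shape is more complex than any degree-1 curve.
Then, from the axis intercepts and sections: among the integer gridlines, it crosses the x-axis at x ∈ {0, 1}; one y-axis crossing is at y = 0.
Finally, solving for integer coefficients yields p as stated.

3*x^2 - 2*y^2 - 3*x + 3*y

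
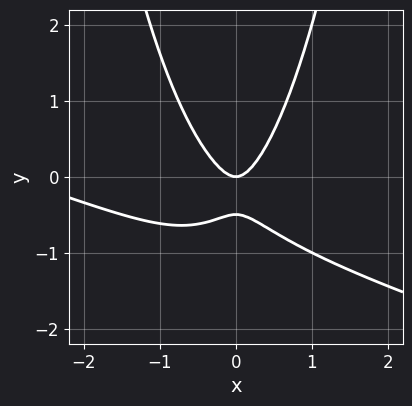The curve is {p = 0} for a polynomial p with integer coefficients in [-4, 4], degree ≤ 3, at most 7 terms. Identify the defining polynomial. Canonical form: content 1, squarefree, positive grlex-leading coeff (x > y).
x^3 + 3*x^2*y + 3*x^2 - 2*y^2 - y

Degree: a generic line meets the curve in up to 3 points, so deg p = 3.
Reading off the gridlines: one y-axis crossing is at y = 0; it crosses the x-axis at the gridline x = 0.
The integer polynomial consistent with all of this is the stated p.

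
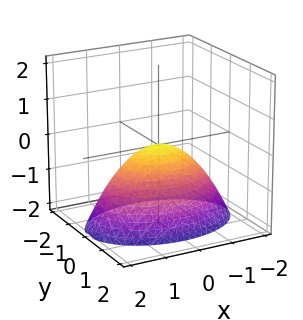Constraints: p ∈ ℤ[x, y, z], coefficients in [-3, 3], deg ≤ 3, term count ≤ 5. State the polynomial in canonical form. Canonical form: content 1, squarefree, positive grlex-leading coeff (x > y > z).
(a) deg p = 2.
(b) Symmetries: it's symmetric under x → −x, forcing even powers of x; mirror symmetry y ↦ −y ⇒ only even powers of y.
(c) Observable constraints: one x-axis crossing is at x = 0; it meets the z-axis at z = 0 (among the integer gridlines); one y-axis crossing is at y = 0.
(d) Together with the visible shape, these determine p as stated.

x^2 + 2*y^2 + 2*z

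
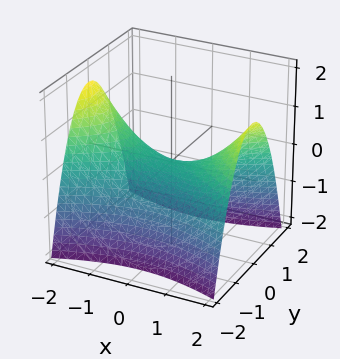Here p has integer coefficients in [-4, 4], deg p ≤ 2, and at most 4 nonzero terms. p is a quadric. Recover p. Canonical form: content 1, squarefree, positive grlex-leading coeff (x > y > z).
(a) Degree: a hyperbolic paraboloid; a quadric, so deg p = 2.
(b) Symmetries: the y ↦ −y reflection is a symmetry, so y appears only in even powers; mirror symmetry x ↦ −x ⇒ only even powers of x.
(c) Against the integer gridlines: one y-axis crossing is at y = 0; it crosses the z-axis at the gridline z = 0; it crosses the x-axis at the gridline x = 0.
(d) Putting this together gives p.

x^2 - 3*y^2 - 3*z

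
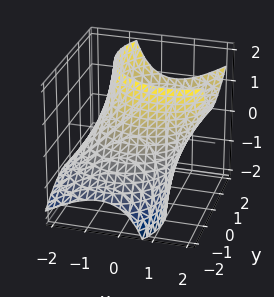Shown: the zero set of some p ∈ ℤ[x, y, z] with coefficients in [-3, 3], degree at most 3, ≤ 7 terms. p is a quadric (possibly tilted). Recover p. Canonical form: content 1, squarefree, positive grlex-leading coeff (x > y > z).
x^2 - x*z + y^2 - y*z - 2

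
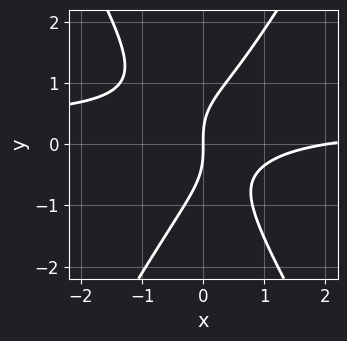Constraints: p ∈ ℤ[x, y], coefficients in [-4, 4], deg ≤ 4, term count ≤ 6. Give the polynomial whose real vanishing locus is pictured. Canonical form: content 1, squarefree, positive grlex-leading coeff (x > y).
(a) The degree is 3 — the shape is more complex than any degree-2 curve.
(b) Observable constraints: one y-axis crossing is at y = 0; the x-axis gridline crossings are at x ∈ {0, 2}.
(c) These observations pin down the coefficients.

3*x^2*y - y^3 - x^2 + 2*x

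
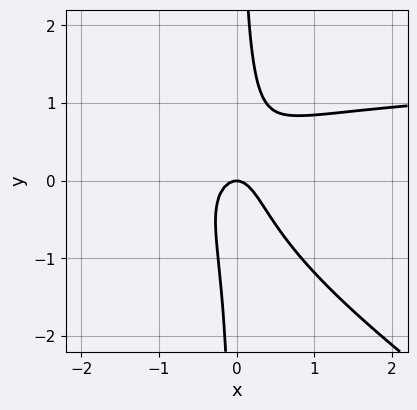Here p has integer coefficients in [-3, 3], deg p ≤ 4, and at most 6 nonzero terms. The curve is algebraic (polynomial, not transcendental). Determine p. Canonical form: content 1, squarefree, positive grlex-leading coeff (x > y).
First, the degree is 3 — no degree-2 curve has this shape.
Next, checking where it meets the axes: it crosses the y-axis at the gridline y = 0; it meets the x-axis at x = 0 (among the integer gridlines).
Finally, fitting integer coefficients to these (and the overall shape) gives p.

2*x^2*y + 3*x*y^2 - 3*x^2 - y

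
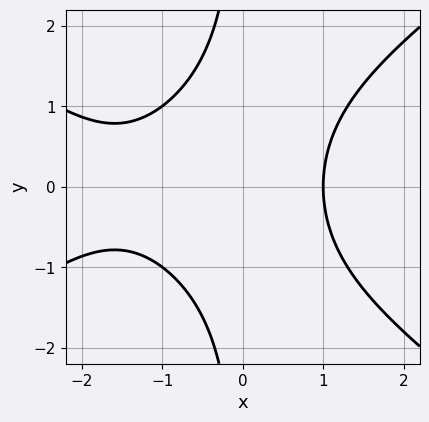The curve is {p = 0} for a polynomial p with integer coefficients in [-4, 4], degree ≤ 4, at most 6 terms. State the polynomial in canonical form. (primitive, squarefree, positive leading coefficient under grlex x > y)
x^3 - 2*x*y^2 + 2*x^2 - 3

(a) The degree is 3 — no degree-2 curve has this shape.
(b) Symmetries: it's symmetric under y → −y, forcing even powers of y.
(c) Reading off the gridlines: it misses every integer gridline on the y-axis; it crosses the x-axis at the gridline x = 1.
(d) Assembling these constraints gives the stated polynomial.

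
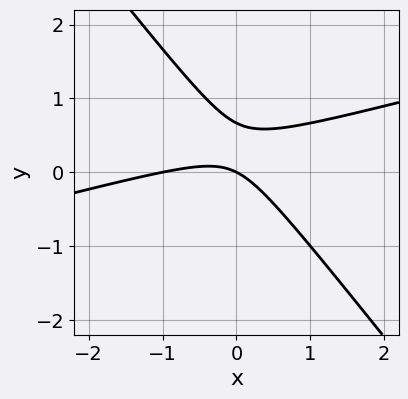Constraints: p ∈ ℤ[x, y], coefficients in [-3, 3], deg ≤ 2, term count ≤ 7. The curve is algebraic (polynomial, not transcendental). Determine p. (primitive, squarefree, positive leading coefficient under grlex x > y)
x^2 - 3*x*y - 3*y^2 + x + 2*y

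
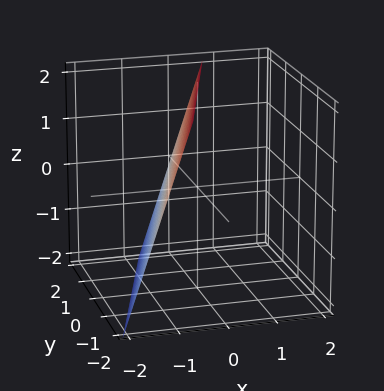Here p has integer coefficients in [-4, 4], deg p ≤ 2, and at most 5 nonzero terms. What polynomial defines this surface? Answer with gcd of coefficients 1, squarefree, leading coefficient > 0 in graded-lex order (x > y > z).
3*x - y - z + 2

1. The degree is 1 — the surface is flat (a plane).
2. From the axis intercepts and sections: one y-axis crossing is at y = 2; one z-axis crossing is at z = 2.
3. Solving for integer coefficients yields p as stated.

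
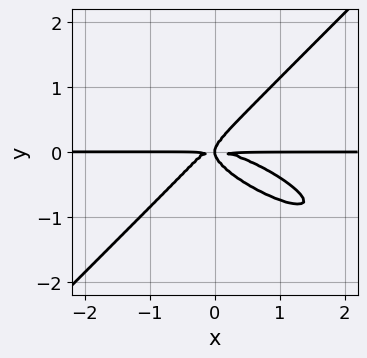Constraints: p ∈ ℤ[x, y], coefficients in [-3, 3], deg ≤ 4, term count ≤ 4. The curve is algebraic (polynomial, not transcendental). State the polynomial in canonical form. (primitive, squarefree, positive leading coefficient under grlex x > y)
x^3*y + 2*x^2*y^2 - 3*y^4 + x*y^2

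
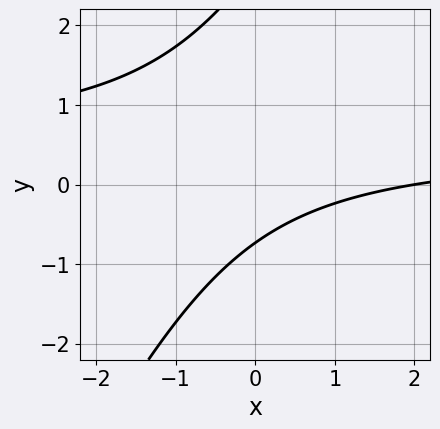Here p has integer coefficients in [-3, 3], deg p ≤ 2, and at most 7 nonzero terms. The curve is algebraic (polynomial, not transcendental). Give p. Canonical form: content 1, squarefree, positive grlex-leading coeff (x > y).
2*x*y - y^2 - x + 2*y + 2

First, the degree is 2 — the shape is more complex than any degree-1 curve.
Then, reading off the gridlines: it meets the x-axis at x = 2 (among the integer gridlines).
Finally, together with the visible shape, these determine p as stated.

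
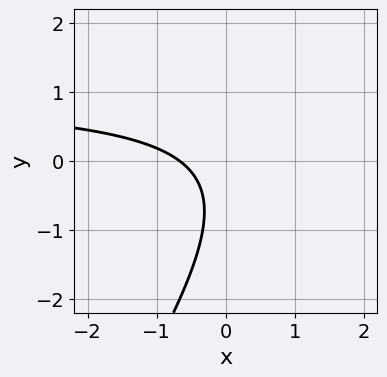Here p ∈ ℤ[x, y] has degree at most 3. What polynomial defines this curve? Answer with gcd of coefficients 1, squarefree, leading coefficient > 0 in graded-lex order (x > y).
3*x*y - 2*y^2 - 3*x - 2*y - 2

1. The degree is 2 — a generic line meets the curve in up to 2 points.
2. Observable constraints: it misses every integer gridline on the y-axis.
3. Assembling these constraints gives the stated polynomial.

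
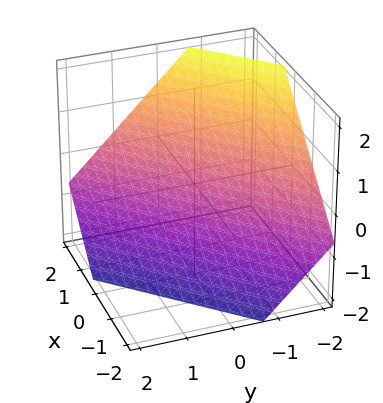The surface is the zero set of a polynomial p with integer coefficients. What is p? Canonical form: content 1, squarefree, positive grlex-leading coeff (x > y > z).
1. Degree: every cross-section is a straight line — this is a plane, so deg p = 1.
2. Solving for integer coefficients yields p as stated.

3*x - 3*y - 3*z - 2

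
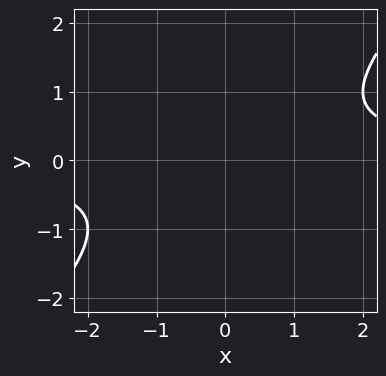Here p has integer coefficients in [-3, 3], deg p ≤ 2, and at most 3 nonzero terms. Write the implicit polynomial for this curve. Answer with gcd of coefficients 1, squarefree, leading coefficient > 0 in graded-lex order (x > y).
x*y - y^2 - 1

The degree is 2 — a generic line meets the curve in up to 2 points.
Observable constraints: it misses every integer gridline on the y-axis; it misses every integer gridline on the x-axis.
The integer polynomial consistent with all of this is the stated p.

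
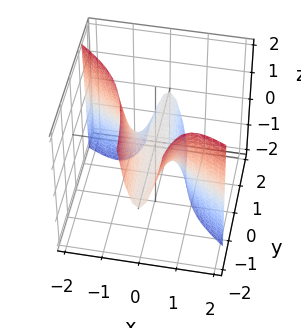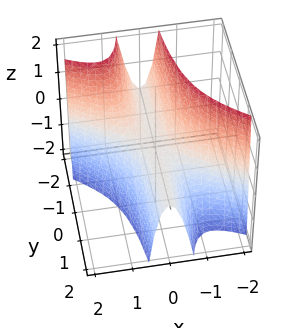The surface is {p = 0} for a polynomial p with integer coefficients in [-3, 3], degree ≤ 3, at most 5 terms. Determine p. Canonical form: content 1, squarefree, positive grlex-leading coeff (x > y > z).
The degree is 3 — no degree-2 surface has this shape.
From the visible intercepts: it crosses the z-axis at the gridline z = 0; the visible y-axis segment lies entirely on the surface; one x-axis crossing is at x = 0.
Putting this together gives p.

2*x^3 + 3*x^2*y + z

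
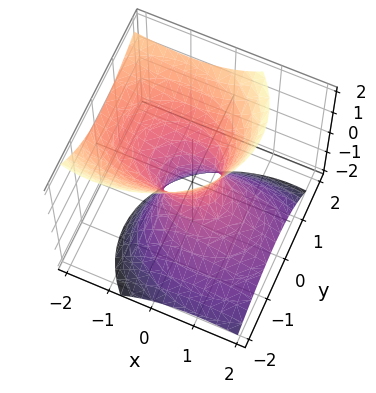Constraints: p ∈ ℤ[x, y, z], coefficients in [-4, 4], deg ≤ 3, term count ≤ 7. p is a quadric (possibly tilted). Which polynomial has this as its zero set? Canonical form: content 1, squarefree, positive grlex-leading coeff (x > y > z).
2*x^2 + 3*x*z + 3*y^2 - 2*y*z - 2*z^2 - 1

deg p = 2. The shape is more complex than any degree-1 surface.
From the visible intercepts: it misses every integer gridline on the z-axis.
Fitting integer coefficients to these (and the overall shape) gives p.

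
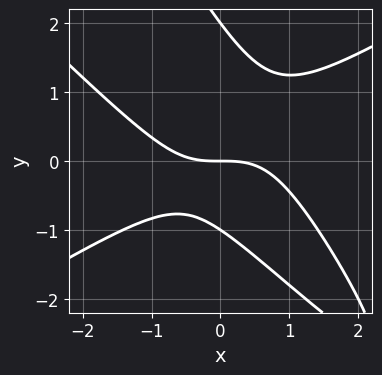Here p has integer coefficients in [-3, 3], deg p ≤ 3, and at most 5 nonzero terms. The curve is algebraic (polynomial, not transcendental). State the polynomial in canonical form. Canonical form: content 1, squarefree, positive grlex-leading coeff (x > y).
x^3 - 2*x*y^2 - y^3 + y^2 + 2*y

The degree is 3 — a generic line meets the curve in up to 3 points.
Reading off the gridlines: it meets the x-axis at x = 0 (among the integer gridlines); among the integer gridlines, it crosses the y-axis at y ∈ {-1, 0, 2}.
The integer polynomial consistent with all of this is the stated p.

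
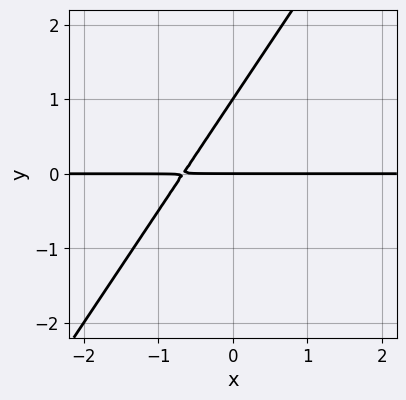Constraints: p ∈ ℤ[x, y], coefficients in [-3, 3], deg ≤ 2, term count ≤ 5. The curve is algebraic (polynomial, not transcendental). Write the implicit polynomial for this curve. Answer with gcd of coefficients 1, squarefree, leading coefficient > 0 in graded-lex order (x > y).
1. deg p = 2.
2. Against the integer gridlines: the y-axis gridline crossings are at y ∈ {0, 1}; the visible x-axis segment lies entirely on the curve.
3. Solving for integer coefficients yields p as stated.

3*x*y - 2*y^2 + 2*y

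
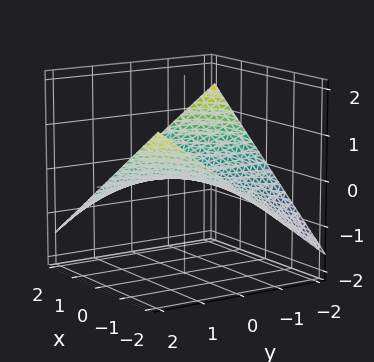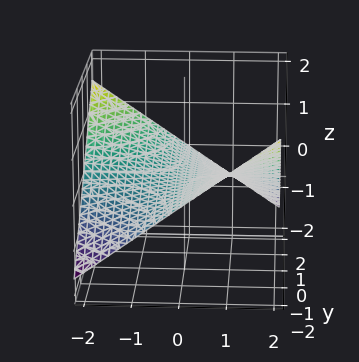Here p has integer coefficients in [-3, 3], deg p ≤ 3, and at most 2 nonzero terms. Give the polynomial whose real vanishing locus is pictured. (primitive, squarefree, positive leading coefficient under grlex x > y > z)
x*y + 3*z

1. deg p = 2.
2. From the visible intercepts: one z-axis crossing is at z = 0; every point of the x-axis in the box is on the surface.
3. Putting this together gives p.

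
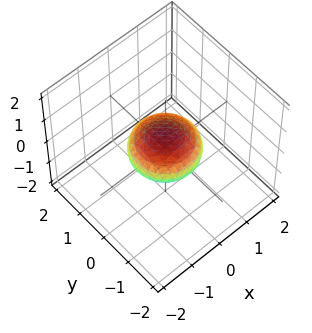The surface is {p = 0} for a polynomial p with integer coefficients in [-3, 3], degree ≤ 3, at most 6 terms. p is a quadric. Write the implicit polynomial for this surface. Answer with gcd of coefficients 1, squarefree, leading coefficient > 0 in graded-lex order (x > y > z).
x^2 + y^2 + 2*z^2 - 1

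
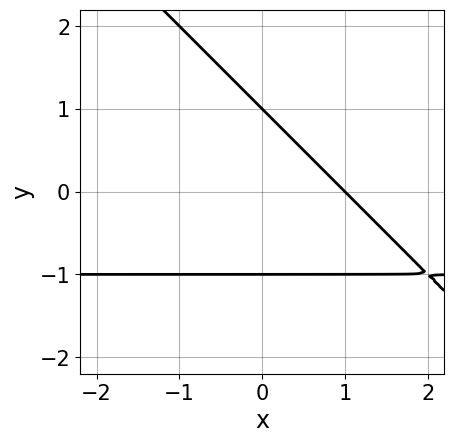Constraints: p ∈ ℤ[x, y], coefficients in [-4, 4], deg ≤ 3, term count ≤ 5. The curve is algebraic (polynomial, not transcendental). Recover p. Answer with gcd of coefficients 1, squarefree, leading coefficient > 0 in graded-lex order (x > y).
(a) The degree is 2 — the shape is more complex than any degree-1 curve.
(b) Against the integer gridlines: among the integer gridlines, it crosses the y-axis at y ∈ {-1, 1}; it meets the x-axis at x = 1 (among the integer gridlines).
(c) Matching integer coefficients to the picture gives p.

x*y + y^2 + x - 1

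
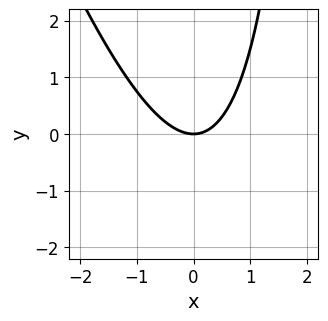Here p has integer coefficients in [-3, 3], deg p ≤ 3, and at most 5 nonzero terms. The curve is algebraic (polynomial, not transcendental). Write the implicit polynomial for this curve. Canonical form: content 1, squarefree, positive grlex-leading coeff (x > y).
(a) Degree: no degree-1 curve has this shape, so deg p = 2.
(b) Reading off the gridlines: it crosses the x-axis at the gridline x = 0; it meets the y-axis at y = 0 (among the integer gridlines).
(c) The integer polynomial consistent with all of this is the stated p.

3*x^2 + x*y - 3*y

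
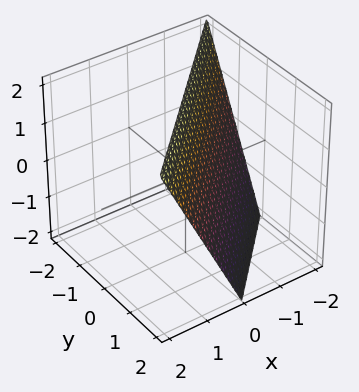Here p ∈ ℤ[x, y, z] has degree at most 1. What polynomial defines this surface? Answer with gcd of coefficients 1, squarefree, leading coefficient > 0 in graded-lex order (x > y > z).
2*x - 2*y - z + 2

The degree is 1 — the surface is flat (a plane).
Observable constraints: it meets the x-axis at x = -1 (among the integer gridlines); one z-axis crossing is at z = 2.
Assembling these constraints gives the stated polynomial.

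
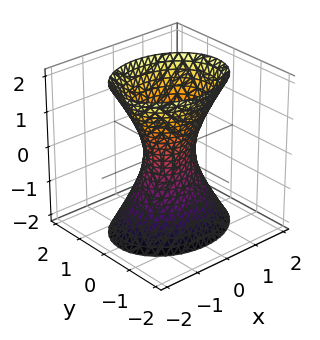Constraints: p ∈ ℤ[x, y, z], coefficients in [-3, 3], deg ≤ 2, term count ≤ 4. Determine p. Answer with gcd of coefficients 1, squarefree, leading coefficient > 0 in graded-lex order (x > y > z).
1. deg p = 2. One connected sheet with a waist; a quadric.
2. Symmetries: mirror symmetry y ↦ −y ⇒ only even powers of y; the x ↦ −x reflection is a symmetry, so x appears only in even powers; it's symmetric under z → −z, forcing even powers of z.
3. From the axis intercepts and sections: it misses every integer gridline on the z-axis.
4. These observations pin down the coefficients.

2*x^2 + 3*y^2 - z^2 - 1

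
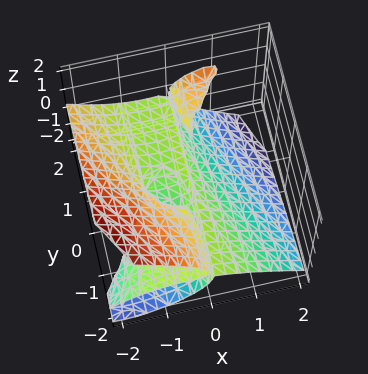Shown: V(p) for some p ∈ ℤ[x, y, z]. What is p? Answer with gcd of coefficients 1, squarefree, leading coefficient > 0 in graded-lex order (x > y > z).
x^3 - 2*x*y*z + 2*z^3 + x^2

(a) The picture has 2 separate pieces.
(b) deg p = 3.
(c) Reading off the gridlines: the x-axis gridline crossings are at x ∈ {-1, 0}; it meets the z-axis at z = 0 (among the integer gridlines); the visible y-axis segment lies entirely on the surface.
(d) These observations pin down the coefficients.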